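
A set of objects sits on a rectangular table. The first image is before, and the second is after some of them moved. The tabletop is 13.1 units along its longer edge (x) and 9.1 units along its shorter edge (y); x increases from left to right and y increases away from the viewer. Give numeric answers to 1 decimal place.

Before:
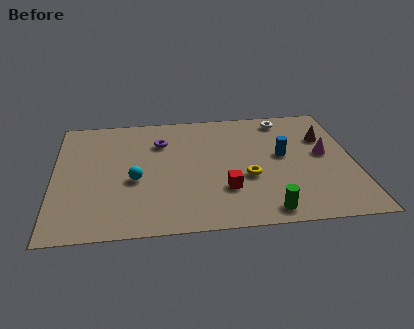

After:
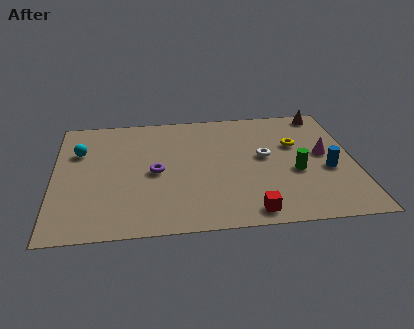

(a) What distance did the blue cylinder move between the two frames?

2.3

The blue cylinder moved from about (10.0, 5.0) to (11.9, 3.7), a distance of √(1.9² + 1.3²) ≈ 2.3.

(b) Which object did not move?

the magenta cone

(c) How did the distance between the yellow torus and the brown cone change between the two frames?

-1.6

The distance was about 4.4 in the first image and 2.8 in the second, so they moved 1.6 units closer together.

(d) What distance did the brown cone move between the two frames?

2.0

From (11.9, 6.2) to (12.0, 8.2), the brown cone covered √(0.1² + 2.0²) ≈ 2.0 units.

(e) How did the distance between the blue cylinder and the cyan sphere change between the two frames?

+4.5

The distance was about 6.6 in the first image and 11.1 in the second, so they moved 4.5 units further apart.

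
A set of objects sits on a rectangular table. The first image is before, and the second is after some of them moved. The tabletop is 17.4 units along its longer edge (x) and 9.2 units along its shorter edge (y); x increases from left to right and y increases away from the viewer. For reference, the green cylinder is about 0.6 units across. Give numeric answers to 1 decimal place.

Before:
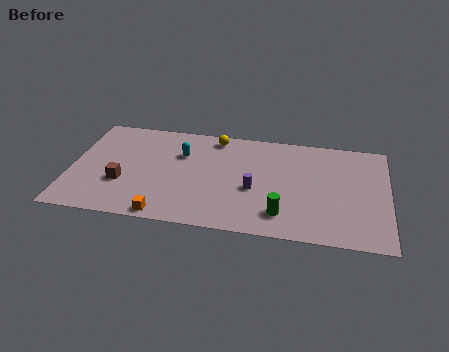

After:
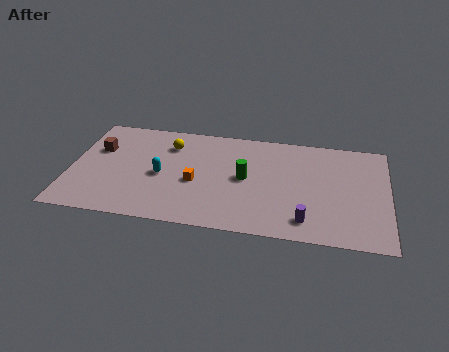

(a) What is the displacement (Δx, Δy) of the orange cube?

(1.5, 3.1)

The orange cube started near (5.4, 0.8) and ended near (6.9, 3.9).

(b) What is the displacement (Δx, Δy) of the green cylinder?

(-2.1, 2.8)

From the two frames, the green cylinder sits at roughly (11.7, 1.9) before and (9.6, 4.7) after.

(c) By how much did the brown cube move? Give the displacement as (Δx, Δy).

(-1.5, 2.8)

The brown cube was at about (2.9, 3.2) and moved to about (1.4, 6.0).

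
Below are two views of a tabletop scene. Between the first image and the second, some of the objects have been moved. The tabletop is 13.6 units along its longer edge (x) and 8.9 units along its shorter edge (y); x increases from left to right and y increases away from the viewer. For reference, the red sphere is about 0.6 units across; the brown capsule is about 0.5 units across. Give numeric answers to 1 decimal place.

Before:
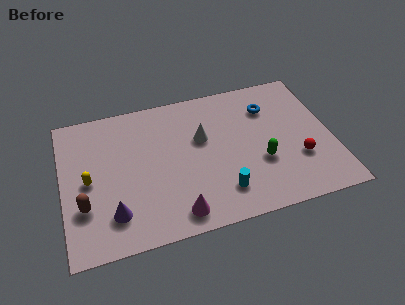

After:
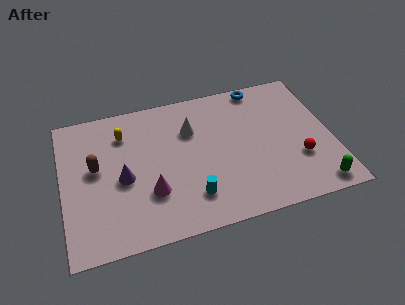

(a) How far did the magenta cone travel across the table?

2.0

From (5.5, 1.2) to (4.3, 2.8), the magenta cone covered √(1.2² + 1.6²) ≈ 2.0 units.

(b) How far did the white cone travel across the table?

0.9

The white cone was near (7.1, 5.5) before and (6.6, 6.2) after, so it travelled √(0.5² + 0.7²) ≈ 0.9 units.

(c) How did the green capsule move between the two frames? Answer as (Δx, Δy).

(2.6, -2.2)

The green capsule started near (9.9, 3.2) and ended near (12.5, 1.0).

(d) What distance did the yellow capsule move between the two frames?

3.1

From (1.3, 4.3) to (3.2, 6.8), the yellow capsule covered √(1.9² + 2.5²) ≈ 3.1 units.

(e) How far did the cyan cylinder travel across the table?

1.5

The cyan cylinder moved from about (7.8, 1.9) to (6.3, 2.0), a distance of √(1.5² + 0.1²) ≈ 1.5.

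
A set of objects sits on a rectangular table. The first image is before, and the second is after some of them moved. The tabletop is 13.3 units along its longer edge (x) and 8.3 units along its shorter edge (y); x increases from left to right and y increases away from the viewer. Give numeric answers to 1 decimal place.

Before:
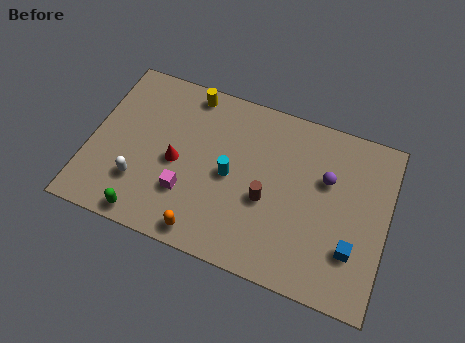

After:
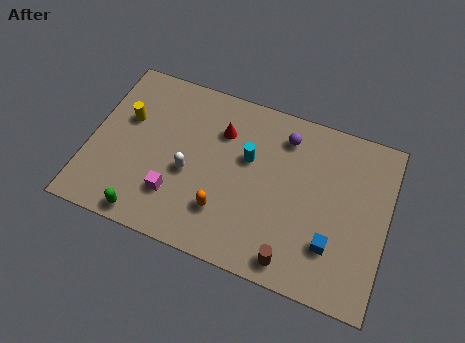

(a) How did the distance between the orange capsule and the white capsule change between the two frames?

-1.3

They were about 3.4 units apart before and 2.1 after — 1.3 units closer together.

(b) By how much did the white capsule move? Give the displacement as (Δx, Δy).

(2.1, 1.2)

The white capsule started near (2.4, 2.3) and ended near (4.5, 3.5).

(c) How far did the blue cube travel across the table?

0.9

From (11.9, 2.4) to (11.0, 2.3), the blue cube covered √(0.9² + 0.1²) ≈ 0.9 units.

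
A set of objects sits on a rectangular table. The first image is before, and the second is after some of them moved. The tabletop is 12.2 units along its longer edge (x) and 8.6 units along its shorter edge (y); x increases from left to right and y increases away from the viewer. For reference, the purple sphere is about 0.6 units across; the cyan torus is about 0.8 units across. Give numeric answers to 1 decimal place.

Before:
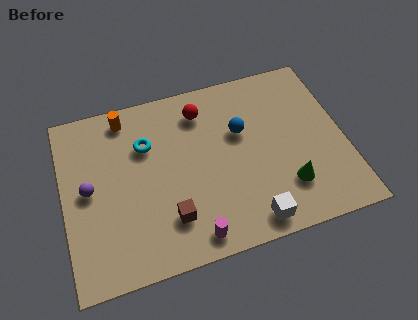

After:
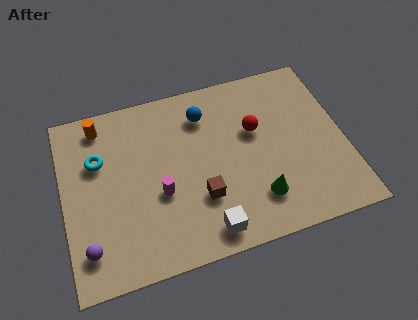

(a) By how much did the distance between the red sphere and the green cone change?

-2.4

Before: roughly 5.7 units apart; after: 3.3. That's 2.4 units closer together.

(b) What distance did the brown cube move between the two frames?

1.5

The brown cube was near (4.4, 2.1) before and (5.8, 2.7) after, so it travelled √(1.4² + 0.6²) ≈ 1.5 units.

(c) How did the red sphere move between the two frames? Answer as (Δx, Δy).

(2.2, -1.6)

The red sphere was at about (6.2, 6.9) and moved to about (8.4, 5.3).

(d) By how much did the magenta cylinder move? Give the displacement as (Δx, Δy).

(-1.2, 2.4)

From the two frames, the magenta cylinder sits at roughly (5.3, 1.0) before and (4.1, 3.4) after.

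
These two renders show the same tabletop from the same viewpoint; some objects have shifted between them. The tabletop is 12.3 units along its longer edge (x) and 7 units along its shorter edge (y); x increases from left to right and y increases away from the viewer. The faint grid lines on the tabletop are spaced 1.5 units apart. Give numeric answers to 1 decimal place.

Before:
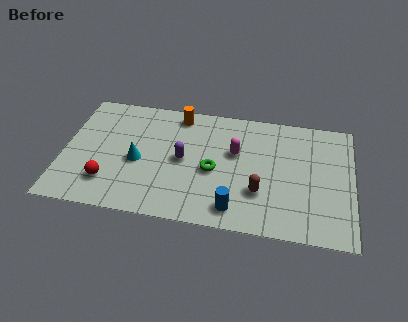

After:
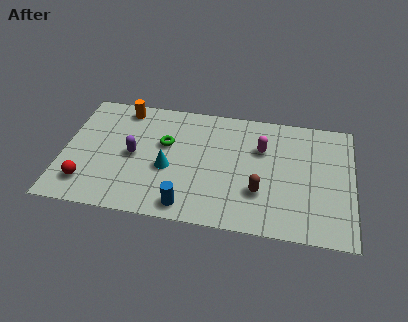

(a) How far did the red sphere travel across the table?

0.9

The red sphere was near (2.0, 1.7) before and (1.1, 1.5) after, so it travelled √(0.9² + 0.2²) ≈ 0.9 units.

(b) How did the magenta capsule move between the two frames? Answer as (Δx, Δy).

(1.1, 0.4)

From the two frames, the magenta capsule sits at roughly (7.3, 4.3) before and (8.4, 4.7) after.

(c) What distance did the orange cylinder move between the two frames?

2.4

The orange cylinder moved from about (4.8, 6.1) to (2.4, 6.1), a distance of √(2.4² + 0.0²) ≈ 2.4.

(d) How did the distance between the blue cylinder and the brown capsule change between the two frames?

+1.8

Before: roughly 1.5 units apart; after: 3.3. That's 1.8 units further apart.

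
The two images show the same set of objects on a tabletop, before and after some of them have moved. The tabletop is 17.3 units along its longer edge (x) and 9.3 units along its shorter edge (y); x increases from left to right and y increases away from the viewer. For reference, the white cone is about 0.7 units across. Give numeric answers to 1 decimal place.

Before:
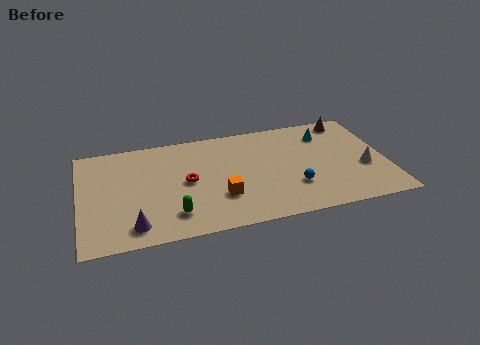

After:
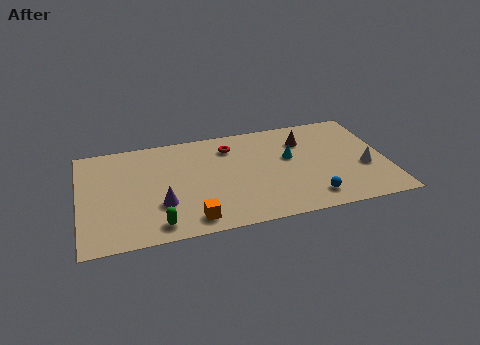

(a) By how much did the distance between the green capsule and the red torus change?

+4.6

The distance was about 2.8 in the first image and 7.4 in the second, so they moved 4.6 units further apart.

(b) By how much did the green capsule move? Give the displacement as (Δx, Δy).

(-0.9, -0.7)

The green capsule was at about (5.1, 2.0) and moved to about (4.2, 1.3).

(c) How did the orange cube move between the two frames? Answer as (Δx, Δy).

(-1.7, -1.6)

The orange cube was at about (7.8, 2.9) and moved to about (6.1, 1.3).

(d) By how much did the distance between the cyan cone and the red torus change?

-4.7

The distance was about 8.5 in the first image and 3.8 in the second, so they moved 4.7 units closer together.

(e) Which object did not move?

the white cone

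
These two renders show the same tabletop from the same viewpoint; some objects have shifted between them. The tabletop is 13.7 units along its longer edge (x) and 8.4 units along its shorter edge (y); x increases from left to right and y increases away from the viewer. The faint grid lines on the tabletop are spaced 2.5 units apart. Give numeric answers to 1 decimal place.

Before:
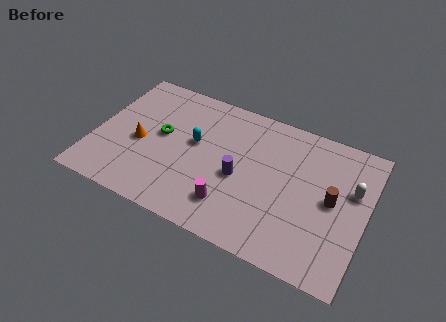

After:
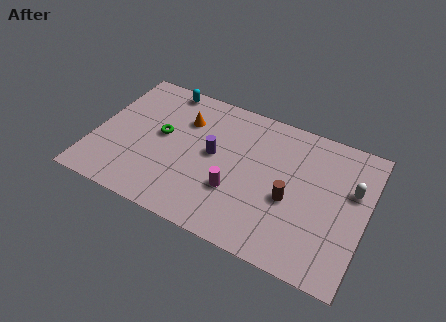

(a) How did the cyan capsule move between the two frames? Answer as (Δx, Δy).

(-2.0, 2.8)

The cyan capsule was at about (5.0, 4.8) and moved to about (3.0, 7.6).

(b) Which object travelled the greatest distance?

the cyan capsule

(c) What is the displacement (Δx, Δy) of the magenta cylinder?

(0.1, 0.9)

The magenta cylinder started near (7.2, 1.9) and ended near (7.3, 2.8).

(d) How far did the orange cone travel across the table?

3.0

The orange cone moved from about (2.3, 3.7) to (4.3, 6.0), a distance of √(2.0² + 2.3²) ≈ 3.0.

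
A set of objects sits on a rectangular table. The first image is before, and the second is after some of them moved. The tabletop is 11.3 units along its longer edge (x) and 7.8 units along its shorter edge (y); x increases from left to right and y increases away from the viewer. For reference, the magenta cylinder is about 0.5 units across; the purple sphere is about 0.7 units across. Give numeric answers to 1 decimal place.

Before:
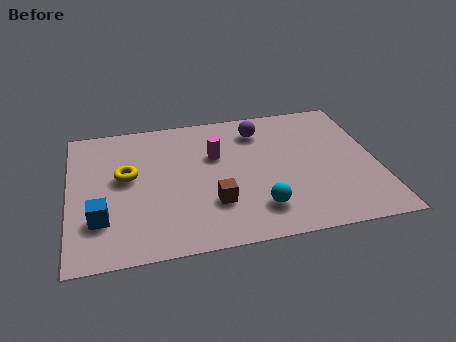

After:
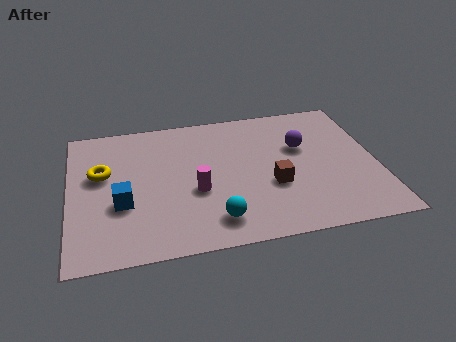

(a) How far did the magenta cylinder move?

2.1

The magenta cylinder moved from about (5.4, 5.0) to (4.6, 3.1), a distance of √(0.8² + 1.9²) ≈ 2.1.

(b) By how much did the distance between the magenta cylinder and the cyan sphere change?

-1.8

They were about 3.6 units apart before and 1.8 after — 1.8 units closer together.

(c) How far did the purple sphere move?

2.0

From (7.1, 6.2) to (8.6, 4.9), the purple sphere covered √(1.5² + 1.3²) ≈ 2.0 units.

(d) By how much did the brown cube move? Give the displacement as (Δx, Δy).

(2.2, 0.6)

From the two frames, the brown cube sits at roughly (5.2, 2.3) before and (7.4, 2.9) after.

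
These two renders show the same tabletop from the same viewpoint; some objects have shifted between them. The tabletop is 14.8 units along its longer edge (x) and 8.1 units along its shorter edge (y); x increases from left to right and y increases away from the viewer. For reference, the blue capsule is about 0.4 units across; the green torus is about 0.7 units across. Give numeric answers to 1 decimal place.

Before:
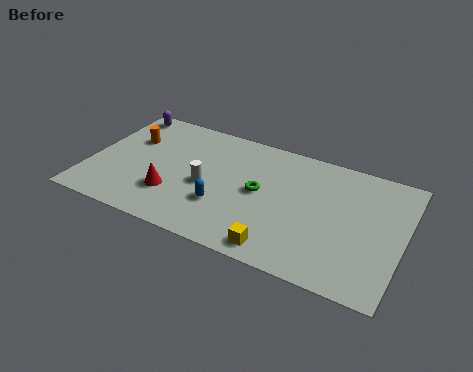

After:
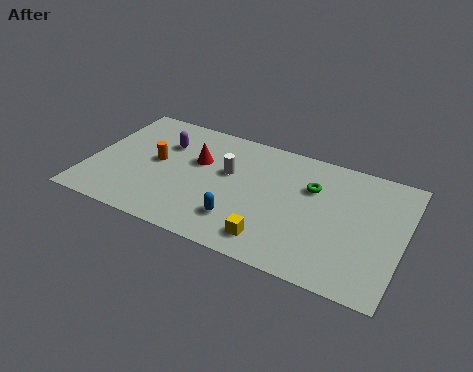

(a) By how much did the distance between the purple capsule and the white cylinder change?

-2.5

They were about 5.8 units apart before and 3.3 after — 2.5 units closer together.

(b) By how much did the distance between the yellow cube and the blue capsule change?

-1.6

Before: roughly 3.3 units apart; after: 1.7. That's 1.6 units closer together.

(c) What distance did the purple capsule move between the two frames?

2.7

From (1.0, 7.2) to (3.3, 5.7), the purple capsule covered √(2.3² + 1.5²) ≈ 2.7 units.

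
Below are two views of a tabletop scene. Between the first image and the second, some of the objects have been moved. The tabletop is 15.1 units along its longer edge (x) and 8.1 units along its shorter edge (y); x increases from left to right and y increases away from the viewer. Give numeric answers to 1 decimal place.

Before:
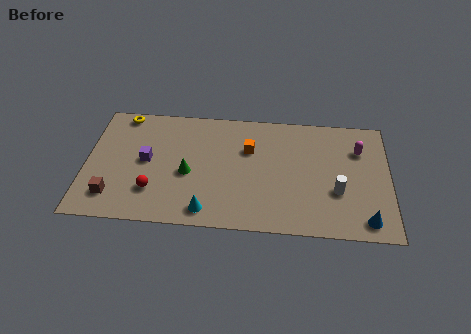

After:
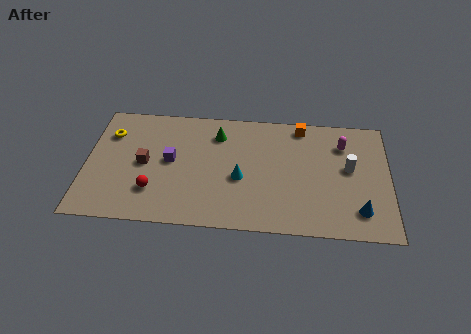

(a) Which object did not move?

the red sphere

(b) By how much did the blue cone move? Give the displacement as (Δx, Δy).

(-0.3, 0.6)

From the two frames, the blue cone sits at roughly (13.9, 1.1) before and (13.6, 1.7) after.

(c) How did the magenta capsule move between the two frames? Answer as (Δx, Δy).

(-0.8, 0.3)

The magenta capsule was at about (13.6, 5.8) and moved to about (12.8, 6.1).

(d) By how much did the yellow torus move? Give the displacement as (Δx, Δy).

(-0.6, -1.4)

The yellow torus was at about (1.7, 7.3) and moved to about (1.1, 5.9).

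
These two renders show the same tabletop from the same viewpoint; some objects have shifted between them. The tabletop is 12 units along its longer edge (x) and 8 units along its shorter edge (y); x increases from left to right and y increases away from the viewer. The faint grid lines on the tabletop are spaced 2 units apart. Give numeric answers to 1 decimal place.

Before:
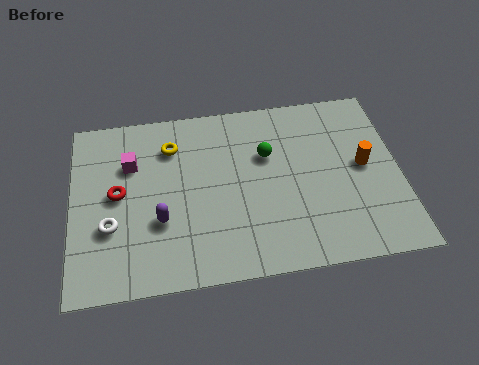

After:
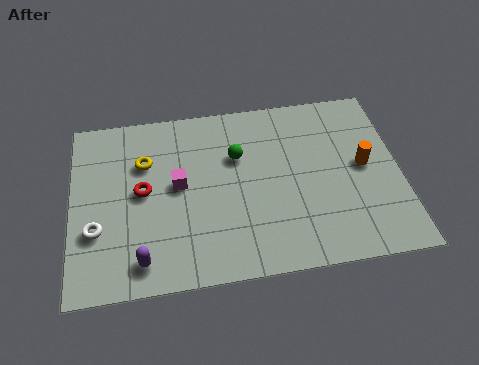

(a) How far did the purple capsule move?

1.7

From (3.2, 2.8) to (2.5, 1.2), the purple capsule covered √(0.7² + 1.6²) ≈ 1.7 units.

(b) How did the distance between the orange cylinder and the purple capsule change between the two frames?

+1.1

Before: roughly 7.6 units apart; after: 8.7. That's 1.1 units further apart.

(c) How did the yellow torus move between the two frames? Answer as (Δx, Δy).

(-1.0, -0.6)

The yellow torus was at about (3.7, 6.1) and moved to about (2.7, 5.5).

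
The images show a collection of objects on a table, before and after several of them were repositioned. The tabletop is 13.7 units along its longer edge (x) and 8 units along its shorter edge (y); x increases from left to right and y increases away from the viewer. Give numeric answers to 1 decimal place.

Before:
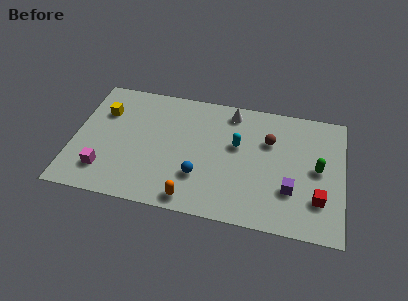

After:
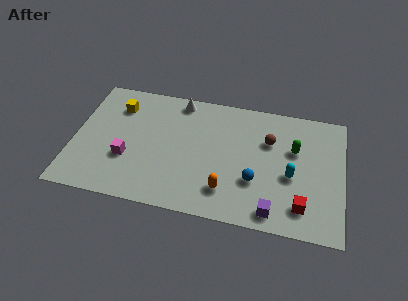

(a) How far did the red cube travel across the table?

1.0

From (12.5, 2.2) to (11.7, 1.6), the red cube covered √(0.8² + 0.6²) ≈ 1.0 units.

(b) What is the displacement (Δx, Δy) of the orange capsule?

(1.7, 0.9)

The orange capsule was at about (6.2, 0.9) and moved to about (7.9, 1.8).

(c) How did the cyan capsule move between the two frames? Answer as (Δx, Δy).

(2.8, -1.4)

The cyan capsule started near (8.3, 4.8) and ended near (11.1, 3.4).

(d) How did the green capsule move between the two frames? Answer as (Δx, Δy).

(-1.2, 1.0)

From the two frames, the green capsule sits at roughly (12.4, 4.1) before and (11.2, 5.1) after.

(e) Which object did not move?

the brown sphere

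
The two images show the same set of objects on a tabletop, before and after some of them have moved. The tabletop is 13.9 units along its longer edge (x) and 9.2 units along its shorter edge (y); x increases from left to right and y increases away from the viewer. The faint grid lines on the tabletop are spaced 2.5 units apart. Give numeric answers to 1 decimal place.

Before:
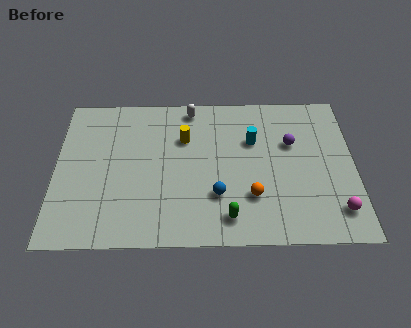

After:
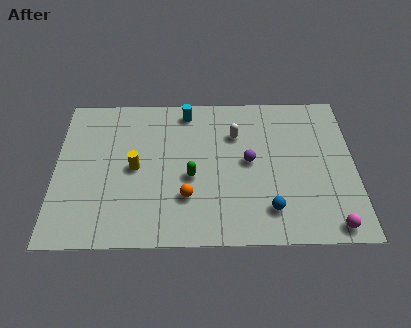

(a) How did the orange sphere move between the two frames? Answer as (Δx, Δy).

(-3.0, 0.0)

From the two frames, the orange sphere sits at roughly (9.1, 2.7) before and (6.1, 2.7) after.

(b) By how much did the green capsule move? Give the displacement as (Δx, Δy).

(-1.7, 2.4)

The green capsule was at about (8.0, 1.5) and moved to about (6.3, 3.9).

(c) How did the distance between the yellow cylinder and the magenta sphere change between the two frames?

+1.4

The distance was about 8.3 in the first image and 9.7 in the second, so they moved 1.4 units further apart.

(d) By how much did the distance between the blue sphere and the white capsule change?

-0.7

Before: roughly 5.5 units apart; after: 4.8. That's 0.7 units closer together.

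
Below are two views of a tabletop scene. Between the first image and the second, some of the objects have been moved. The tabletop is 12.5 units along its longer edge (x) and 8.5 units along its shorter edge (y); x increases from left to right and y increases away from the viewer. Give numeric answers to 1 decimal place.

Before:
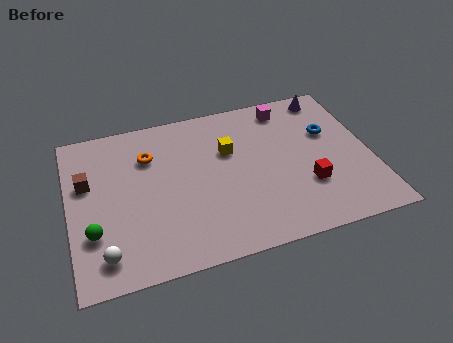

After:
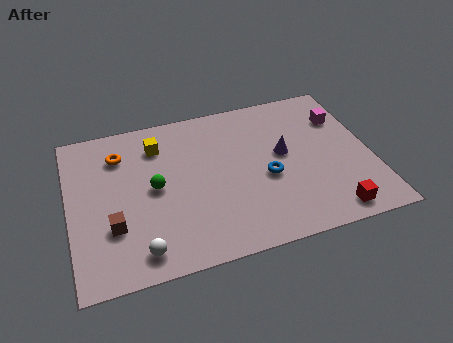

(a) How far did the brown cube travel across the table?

2.8

The brown cube was near (0.8, 5.3) before and (1.7, 2.7) after, so it travelled √(0.9² + 2.6²) ≈ 2.8 units.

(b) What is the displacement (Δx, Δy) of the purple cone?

(-2.2, -2.8)

The purple cone was at about (11.1, 7.5) and moved to about (8.9, 4.7).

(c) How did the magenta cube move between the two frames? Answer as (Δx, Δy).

(2.2, -1.2)

The magenta cube was at about (9.3, 7.3) and moved to about (11.5, 6.1).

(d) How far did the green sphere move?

3.1

From (0.9, 2.6) to (3.5, 4.3), the green sphere covered √(2.6² + 1.7²) ≈ 3.1 units.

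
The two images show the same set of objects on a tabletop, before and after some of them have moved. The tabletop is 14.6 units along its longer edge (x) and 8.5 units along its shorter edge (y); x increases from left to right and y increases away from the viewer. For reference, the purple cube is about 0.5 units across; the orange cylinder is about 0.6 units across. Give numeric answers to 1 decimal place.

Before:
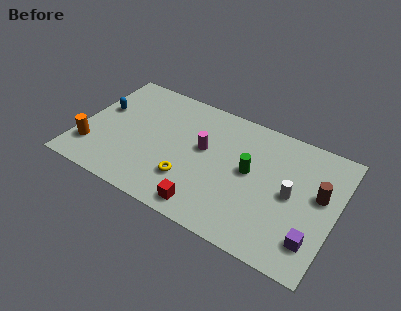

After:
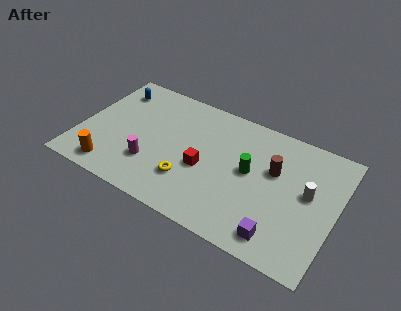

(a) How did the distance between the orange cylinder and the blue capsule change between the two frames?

+2.7

Before: roughly 3.0 units apart; after: 5.7. That's 2.7 units further apart.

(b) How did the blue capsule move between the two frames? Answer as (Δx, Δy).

(0.4, 1.7)

From the two frames, the blue capsule sits at roughly (1.0, 5.1) before and (1.4, 6.8) after.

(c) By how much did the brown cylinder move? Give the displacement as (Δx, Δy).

(-2.6, 0.4)

The brown cylinder was at about (13.6, 4.9) and moved to about (11.0, 5.3).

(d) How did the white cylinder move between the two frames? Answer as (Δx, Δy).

(0.9, 0.5)

The white cylinder was at about (12.1, 4.2) and moved to about (13.0, 4.7).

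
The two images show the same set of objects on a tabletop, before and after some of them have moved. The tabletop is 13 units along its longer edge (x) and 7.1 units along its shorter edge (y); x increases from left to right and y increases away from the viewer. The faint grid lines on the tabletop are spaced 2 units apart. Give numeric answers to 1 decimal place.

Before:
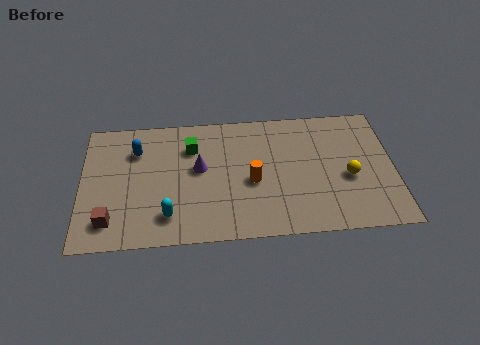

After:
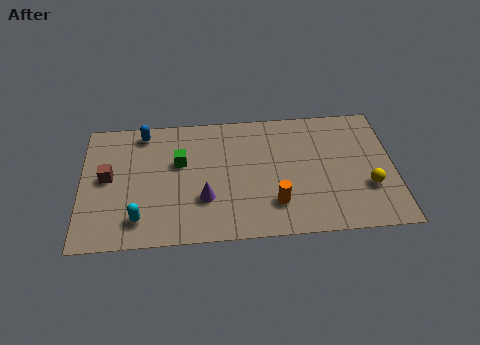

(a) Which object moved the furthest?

the brown cube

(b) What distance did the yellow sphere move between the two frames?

1.0

The yellow sphere moved from about (11.1, 3.0) to (11.9, 2.4), a distance of √(0.8² + 0.6²) ≈ 1.0.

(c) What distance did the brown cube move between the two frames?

2.4

The brown cube was near (1.2, 1.4) before and (1.1, 3.8) after, so it travelled √(0.1² + 2.4²) ≈ 2.4 units.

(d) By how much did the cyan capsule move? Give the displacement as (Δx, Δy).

(-1.2, -0.1)

The cyan capsule was at about (3.6, 1.5) and moved to about (2.4, 1.4).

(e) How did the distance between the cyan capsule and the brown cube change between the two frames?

+0.3

Before: roughly 2.4 units apart; after: 2.7. That's 0.3 units further apart.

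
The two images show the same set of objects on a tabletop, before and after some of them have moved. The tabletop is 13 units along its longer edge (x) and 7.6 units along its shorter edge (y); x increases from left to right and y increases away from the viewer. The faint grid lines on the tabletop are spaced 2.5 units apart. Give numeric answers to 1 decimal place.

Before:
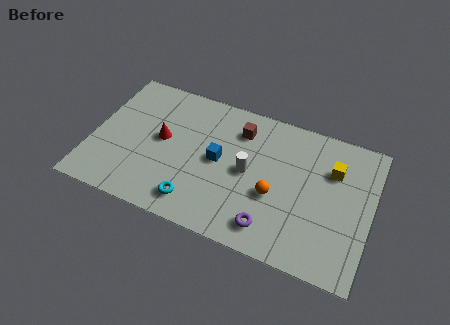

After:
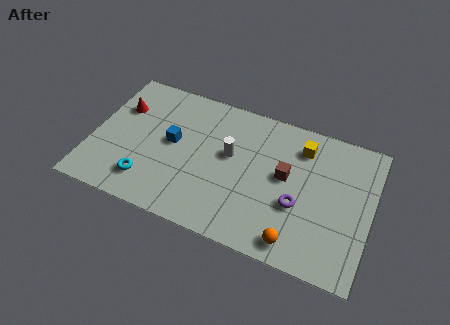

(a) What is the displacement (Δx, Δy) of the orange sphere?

(1.2, -2.0)

The orange sphere started near (8.6, 3.0) and ended near (9.8, 1.0).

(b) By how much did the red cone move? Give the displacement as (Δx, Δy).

(-2.1, 1.1)

The red cone was at about (3.2, 4.1) and moved to about (1.1, 5.2).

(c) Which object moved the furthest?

the brown cube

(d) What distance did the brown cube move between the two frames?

2.9

The brown cube was near (6.7, 5.9) before and (9.0, 4.2) after, so it travelled √(2.3² + 1.7²) ≈ 2.9 units.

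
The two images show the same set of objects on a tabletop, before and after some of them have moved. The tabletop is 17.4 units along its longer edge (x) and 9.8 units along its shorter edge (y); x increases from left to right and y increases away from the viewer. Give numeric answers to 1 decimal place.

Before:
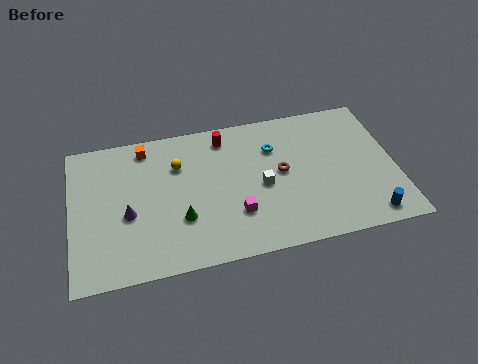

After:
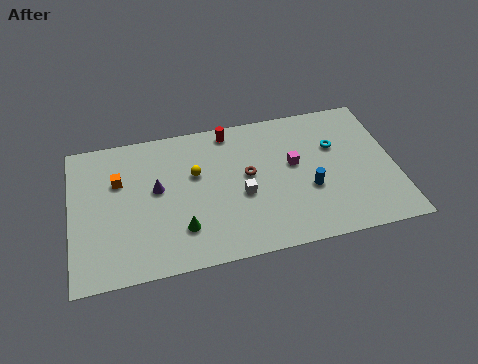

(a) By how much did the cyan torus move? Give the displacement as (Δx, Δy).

(3.3, -0.6)

From the two frames, the cyan torus sits at roughly (11.0, 7.0) before and (14.3, 6.4) after.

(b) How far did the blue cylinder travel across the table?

3.9

From (15.7, 1.2) to (12.7, 3.7), the blue cylinder covered √(3.0² + 2.5²) ≈ 3.9 units.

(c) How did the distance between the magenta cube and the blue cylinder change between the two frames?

-5.2

They were about 7.2 units apart before and 2.0 after — 5.2 units closer together.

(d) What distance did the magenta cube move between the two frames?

4.3

From (8.7, 2.9) to (12.0, 5.6), the magenta cube covered √(3.3² + 2.7²) ≈ 4.3 units.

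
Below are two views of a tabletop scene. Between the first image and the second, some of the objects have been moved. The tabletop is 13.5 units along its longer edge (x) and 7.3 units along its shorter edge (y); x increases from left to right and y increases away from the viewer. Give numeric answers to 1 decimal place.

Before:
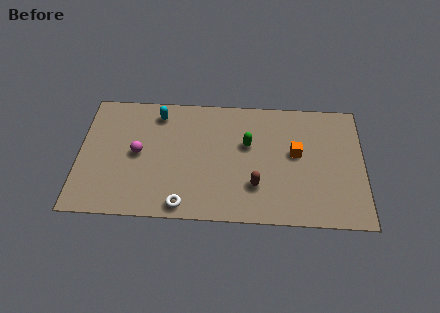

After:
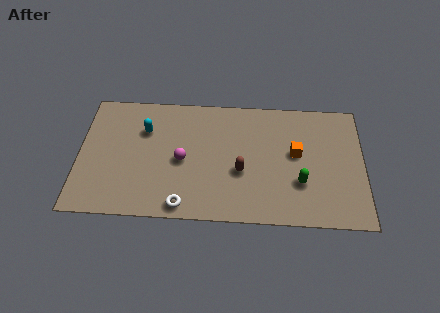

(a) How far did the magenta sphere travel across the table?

2.1

The magenta sphere moved from about (2.8, 3.7) to (4.9, 3.4), a distance of √(2.1² + 0.3²) ≈ 2.1.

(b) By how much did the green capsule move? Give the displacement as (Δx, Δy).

(2.5, -2.1)

From the two frames, the green capsule sits at roughly (8.0, 4.5) before and (10.5, 2.4) after.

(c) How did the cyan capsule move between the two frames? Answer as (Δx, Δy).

(-0.6, -1.0)

From the two frames, the cyan capsule sits at roughly (3.7, 6.1) before and (3.1, 5.1) after.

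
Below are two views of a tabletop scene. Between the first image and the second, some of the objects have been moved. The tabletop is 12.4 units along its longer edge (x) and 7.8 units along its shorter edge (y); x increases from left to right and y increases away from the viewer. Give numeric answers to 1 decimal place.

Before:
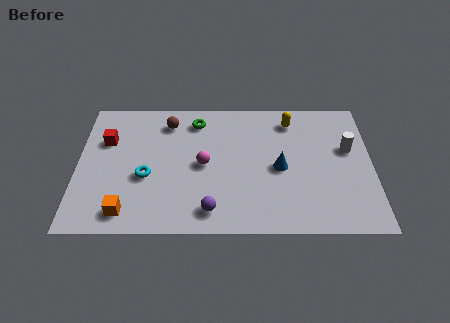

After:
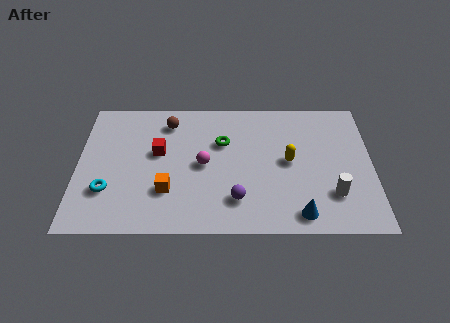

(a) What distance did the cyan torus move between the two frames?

1.8

The cyan torus was near (2.9, 3.1) before and (1.3, 2.3) after, so it travelled √(1.6² + 0.8²) ≈ 1.8 units.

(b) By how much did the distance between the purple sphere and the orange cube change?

-0.6

Before: roughly 3.5 units apart; after: 2.9. That's 0.6 units closer together.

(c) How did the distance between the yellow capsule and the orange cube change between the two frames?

-3.3

The distance was about 8.7 in the first image and 5.4 in the second, so they moved 3.3 units closer together.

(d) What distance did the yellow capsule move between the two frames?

2.4

The yellow capsule moved from about (9.0, 6.4) to (8.9, 4.0), a distance of √(0.1² + 2.4²) ≈ 2.4.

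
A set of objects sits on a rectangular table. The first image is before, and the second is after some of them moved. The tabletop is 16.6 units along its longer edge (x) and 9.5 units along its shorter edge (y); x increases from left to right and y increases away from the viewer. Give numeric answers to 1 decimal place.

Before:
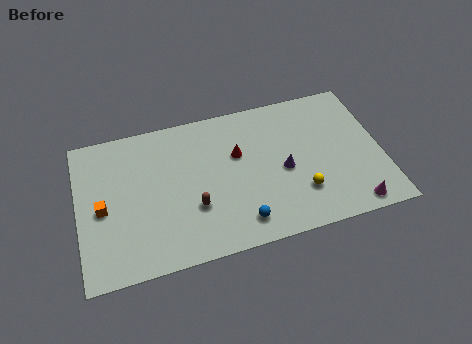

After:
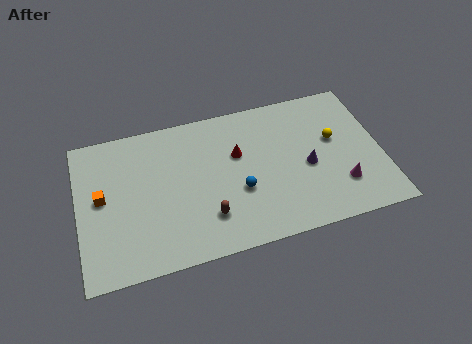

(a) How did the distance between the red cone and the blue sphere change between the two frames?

-2.0

They were about 4.4 units apart before and 2.4 after — 2.0 units closer together.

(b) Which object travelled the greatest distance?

the yellow sphere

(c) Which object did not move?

the red cone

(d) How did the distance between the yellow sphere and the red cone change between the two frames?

+0.6

The distance was about 4.7 in the first image and 5.3 in the second, so they moved 0.6 units further apart.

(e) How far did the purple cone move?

1.3

From (11.2, 4.3) to (12.5, 4.2), the purple cone covered √(1.3² + 0.1²) ≈ 1.3 units.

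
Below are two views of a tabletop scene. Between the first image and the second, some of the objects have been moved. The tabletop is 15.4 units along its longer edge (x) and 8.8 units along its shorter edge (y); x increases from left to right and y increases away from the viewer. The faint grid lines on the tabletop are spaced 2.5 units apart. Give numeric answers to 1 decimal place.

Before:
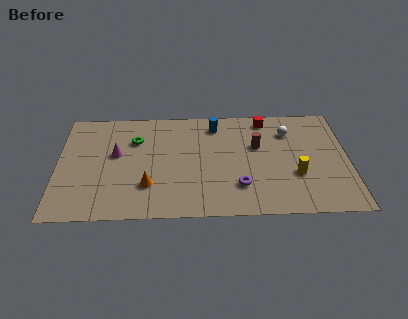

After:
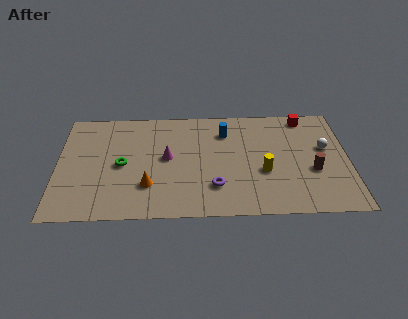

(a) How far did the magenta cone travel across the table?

2.7

From (3.1, 5.1) to (5.8, 4.7), the magenta cone covered √(2.7² + 0.4²) ≈ 2.7 units.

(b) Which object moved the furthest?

the brown cylinder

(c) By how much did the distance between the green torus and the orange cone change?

-1.6

Before: roughly 3.8 units apart; after: 2.2. That's 1.6 units closer together.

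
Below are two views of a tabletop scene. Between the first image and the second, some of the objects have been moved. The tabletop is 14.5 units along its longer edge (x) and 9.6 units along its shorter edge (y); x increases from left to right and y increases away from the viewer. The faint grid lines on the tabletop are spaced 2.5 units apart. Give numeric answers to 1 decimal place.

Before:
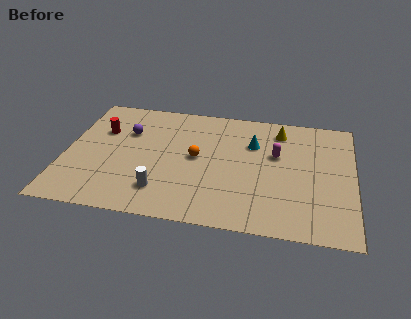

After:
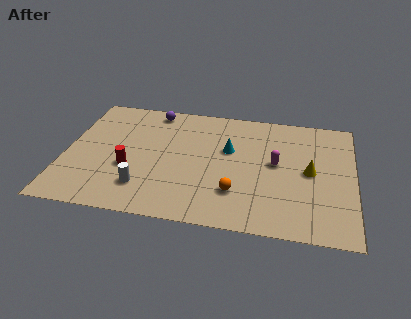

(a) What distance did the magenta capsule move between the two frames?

0.7

From (10.6, 5.9) to (10.6, 5.2), the magenta capsule covered √(0.0² + 0.7²) ≈ 0.7 units.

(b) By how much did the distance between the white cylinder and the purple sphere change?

+1.5

The distance was about 4.8 in the first image and 6.3 in the second, so they moved 1.5 units further apart.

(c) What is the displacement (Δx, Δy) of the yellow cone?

(1.6, -3.1)

The yellow cone started near (10.7, 7.9) and ended near (12.3, 4.8).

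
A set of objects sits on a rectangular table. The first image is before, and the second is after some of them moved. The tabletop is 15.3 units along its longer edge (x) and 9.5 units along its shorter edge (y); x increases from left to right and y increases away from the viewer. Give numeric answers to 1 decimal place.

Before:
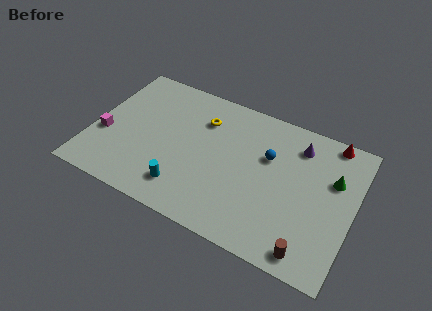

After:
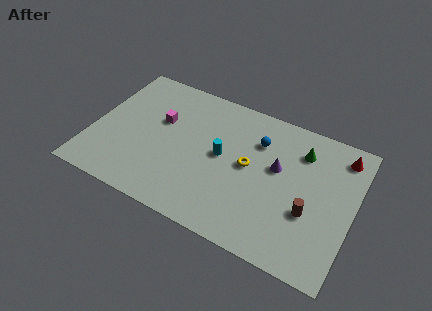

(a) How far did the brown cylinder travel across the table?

2.4

The brown cylinder was near (13.2, 1.1) before and (12.9, 3.5) after, so it travelled √(0.3² + 2.4²) ≈ 2.4 units.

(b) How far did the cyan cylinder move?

3.6

The cyan cylinder was near (5.8, 1.9) before and (7.6, 5.0) after, so it travelled √(1.8² + 3.1²) ≈ 3.6 units.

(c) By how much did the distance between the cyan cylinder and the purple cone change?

-5.0

Before: roughly 8.3 units apart; after: 3.3. That's 5.0 units closer together.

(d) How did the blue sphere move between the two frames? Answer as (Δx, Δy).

(-0.7, 0.8)

From the two frames, the blue sphere sits at roughly (10.2, 6.1) before and (9.5, 6.9) after.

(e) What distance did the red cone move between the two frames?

1.0

From (13.6, 8.7) to (14.3, 8.0), the red cone covered √(0.7² + 0.7²) ≈ 1.0 units.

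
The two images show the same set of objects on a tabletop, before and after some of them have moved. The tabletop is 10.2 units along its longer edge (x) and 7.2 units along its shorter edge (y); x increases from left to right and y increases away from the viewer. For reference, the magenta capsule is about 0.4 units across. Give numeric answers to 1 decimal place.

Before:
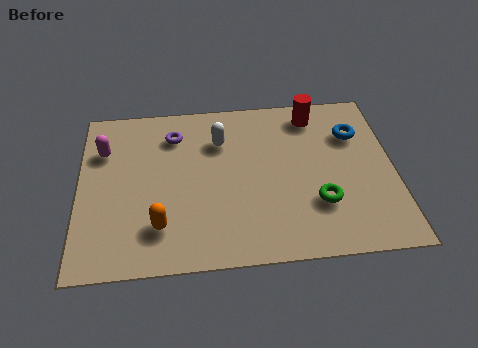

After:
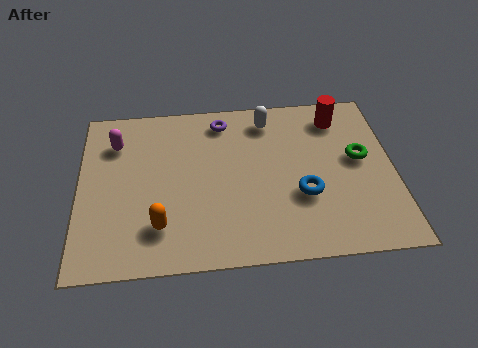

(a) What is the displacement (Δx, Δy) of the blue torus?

(-1.8, -2.5)

From the two frames, the blue torus sits at roughly (9.0, 5.1) before and (7.2, 2.6) after.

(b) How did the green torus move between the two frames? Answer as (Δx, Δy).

(1.4, 1.8)

The green torus started near (7.7, 2.2) and ended near (9.1, 4.0).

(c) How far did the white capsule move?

1.8

From (4.6, 5.2) to (6.2, 6.0), the white capsule covered √(1.6² + 0.8²) ≈ 1.8 units.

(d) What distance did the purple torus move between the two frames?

1.7

From (3.1, 5.6) to (4.7, 6.1), the purple torus covered √(1.6² + 0.5²) ≈ 1.7 units.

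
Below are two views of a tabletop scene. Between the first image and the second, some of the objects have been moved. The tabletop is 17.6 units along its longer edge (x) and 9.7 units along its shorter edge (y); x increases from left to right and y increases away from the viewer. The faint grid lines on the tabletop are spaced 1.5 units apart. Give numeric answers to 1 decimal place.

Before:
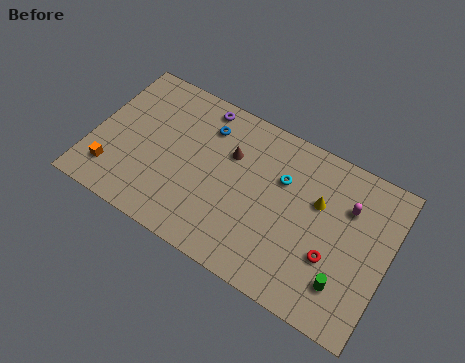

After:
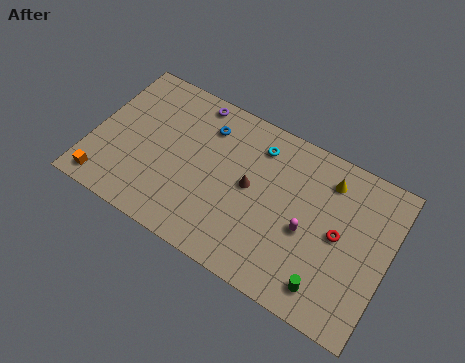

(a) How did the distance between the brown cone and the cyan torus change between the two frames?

-0.4

They were about 3.1 units apart before and 2.7 after — 0.4 units closer together.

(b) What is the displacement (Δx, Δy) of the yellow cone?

(0.4, 1.6)

The yellow cone was at about (13.3, 6.2) and moved to about (13.7, 7.8).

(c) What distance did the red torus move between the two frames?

1.5

From (14.5, 3.4) to (14.7, 4.9), the red torus covered √(0.2² + 1.5²) ≈ 1.5 units.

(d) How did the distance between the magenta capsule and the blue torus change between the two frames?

-1.3

The distance was about 8.6 in the first image and 7.3 in the second, so they moved 1.3 units closer together.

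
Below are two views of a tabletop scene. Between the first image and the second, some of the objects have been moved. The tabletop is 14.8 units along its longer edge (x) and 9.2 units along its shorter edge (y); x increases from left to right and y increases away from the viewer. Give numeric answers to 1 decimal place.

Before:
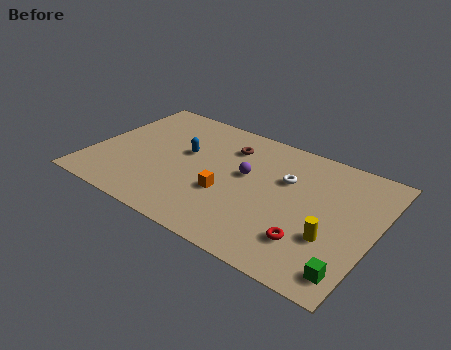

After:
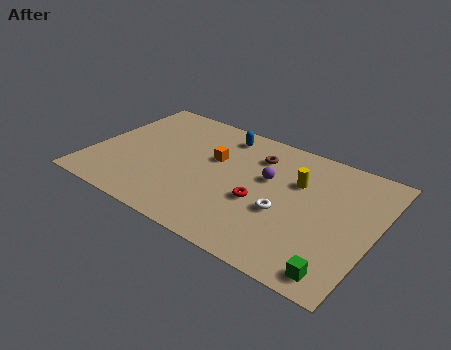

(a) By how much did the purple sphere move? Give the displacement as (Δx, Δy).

(1.1, 0.3)

The purple sphere was at about (8.0, 5.3) and moved to about (9.1, 5.6).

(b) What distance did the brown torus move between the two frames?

1.5

From (6.8, 7.0) to (8.3, 7.0), the brown torus covered √(1.5² + 0.0²) ≈ 1.5 units.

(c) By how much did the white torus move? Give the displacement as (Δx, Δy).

(0.3, -2.4)

The white torus was at about (10.0, 6.0) and moved to about (10.3, 3.6).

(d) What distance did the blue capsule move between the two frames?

2.9

From (4.7, 5.4) to (6.3, 7.8), the blue capsule covered √(1.6² + 2.4²) ≈ 2.9 units.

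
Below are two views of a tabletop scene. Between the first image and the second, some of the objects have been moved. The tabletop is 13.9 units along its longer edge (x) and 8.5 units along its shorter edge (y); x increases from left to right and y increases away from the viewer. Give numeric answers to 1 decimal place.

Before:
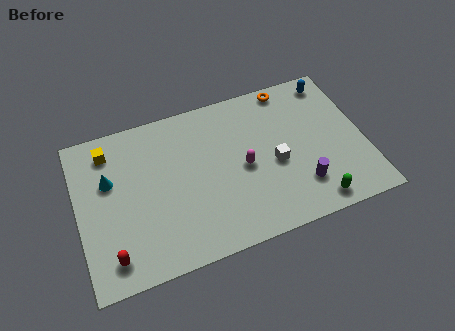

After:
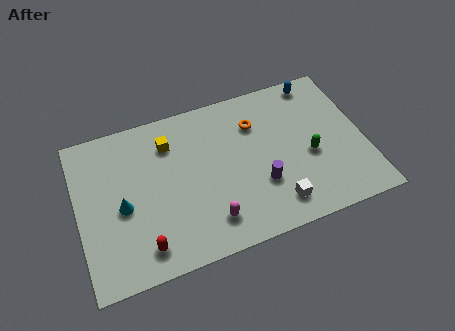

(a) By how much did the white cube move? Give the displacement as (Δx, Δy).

(-0.2, -2.2)

The white cube was at about (9.5, 3.7) and moved to about (9.3, 1.5).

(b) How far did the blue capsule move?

0.7

The blue capsule moved from about (12.7, 7.4) to (12.0, 7.6), a distance of √(0.7² + 0.2²) ≈ 0.7.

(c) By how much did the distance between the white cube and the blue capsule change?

+1.8

They were about 4.9 units apart before and 6.7 after — 1.8 units further apart.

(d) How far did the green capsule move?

2.6

From (11.1, 1.0) to (11.2, 3.6), the green capsule covered √(0.1² + 2.6²) ≈ 2.6 units.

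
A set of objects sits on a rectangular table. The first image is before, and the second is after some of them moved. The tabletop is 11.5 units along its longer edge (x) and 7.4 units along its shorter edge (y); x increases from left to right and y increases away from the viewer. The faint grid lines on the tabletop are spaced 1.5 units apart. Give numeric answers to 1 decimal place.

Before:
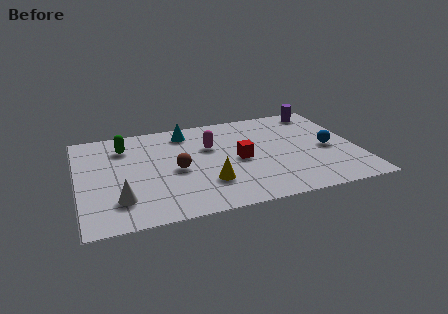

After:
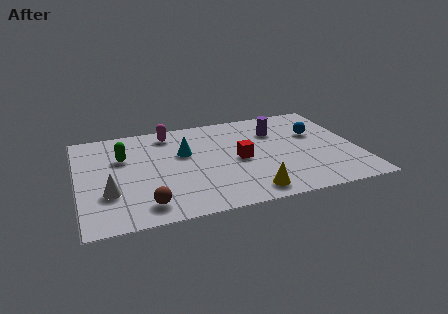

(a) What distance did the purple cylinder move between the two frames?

2.3

The purple cylinder moved from about (10.3, 6.5) to (8.3, 5.3), a distance of √(2.0² + 1.2²) ≈ 2.3.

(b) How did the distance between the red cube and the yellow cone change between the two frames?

+0.5

They were about 2.0 units apart before and 2.5 after — 0.5 units further apart.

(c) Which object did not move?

the red cube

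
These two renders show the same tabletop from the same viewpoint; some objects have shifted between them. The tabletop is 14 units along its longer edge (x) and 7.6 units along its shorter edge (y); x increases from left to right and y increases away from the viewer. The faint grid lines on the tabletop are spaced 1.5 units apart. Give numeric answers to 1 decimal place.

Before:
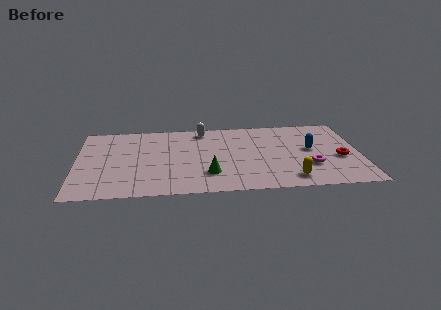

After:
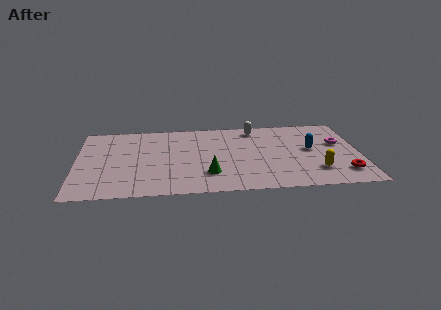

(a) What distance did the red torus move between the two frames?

1.5

From (13.0, 3.1) to (13.1, 1.6), the red torus covered √(0.1² + 1.5²) ≈ 1.5 units.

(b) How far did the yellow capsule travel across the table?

1.5

From (10.5, 1.2) to (11.8, 1.9), the yellow capsule covered √(1.3² + 0.7²) ≈ 1.5 units.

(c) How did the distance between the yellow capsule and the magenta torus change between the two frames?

+1.4

They were about 1.6 units apart before and 3.0 after — 1.4 units further apart.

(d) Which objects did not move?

the green cone and the blue capsule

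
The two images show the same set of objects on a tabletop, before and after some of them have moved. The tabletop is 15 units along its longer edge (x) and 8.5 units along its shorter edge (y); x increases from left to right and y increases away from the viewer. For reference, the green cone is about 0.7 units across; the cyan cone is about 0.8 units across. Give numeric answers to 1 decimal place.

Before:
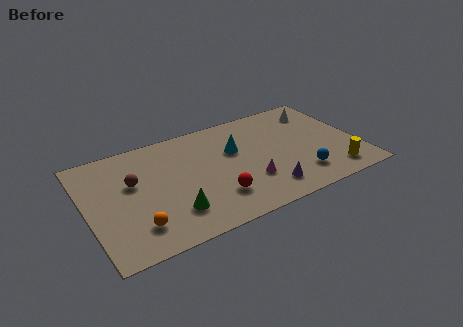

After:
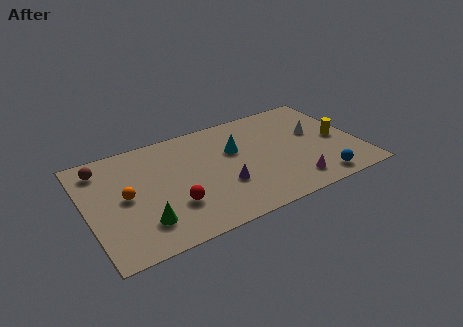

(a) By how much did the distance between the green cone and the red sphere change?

-0.6

They were about 2.4 units apart before and 1.8 after — 0.6 units closer together.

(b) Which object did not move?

the cyan cone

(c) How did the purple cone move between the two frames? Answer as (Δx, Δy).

(-2.2, 1.3)

The purple cone started near (9.5, 1.6) and ended near (7.3, 2.9).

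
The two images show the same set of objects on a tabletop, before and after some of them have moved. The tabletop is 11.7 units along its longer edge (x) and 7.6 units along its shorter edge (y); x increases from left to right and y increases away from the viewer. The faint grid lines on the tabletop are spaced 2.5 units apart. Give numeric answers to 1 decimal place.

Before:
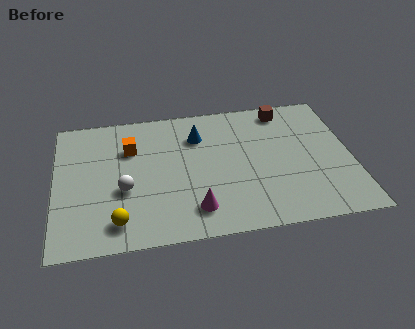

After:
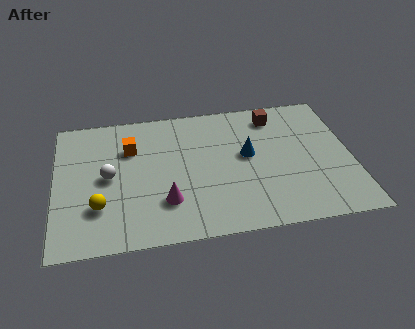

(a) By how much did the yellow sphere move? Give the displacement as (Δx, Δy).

(-0.7, 0.9)

The yellow sphere started near (2.4, 1.3) and ended near (1.7, 2.2).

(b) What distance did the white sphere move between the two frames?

1.0

From (2.7, 3.0) to (2.1, 3.8), the white sphere covered √(0.6² + 0.8²) ≈ 1.0 units.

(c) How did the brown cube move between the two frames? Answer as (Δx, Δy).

(-0.4, -0.3)

From the two frames, the brown cube sits at roughly (9.2, 6.6) before and (8.8, 6.3) after.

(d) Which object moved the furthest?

the blue cone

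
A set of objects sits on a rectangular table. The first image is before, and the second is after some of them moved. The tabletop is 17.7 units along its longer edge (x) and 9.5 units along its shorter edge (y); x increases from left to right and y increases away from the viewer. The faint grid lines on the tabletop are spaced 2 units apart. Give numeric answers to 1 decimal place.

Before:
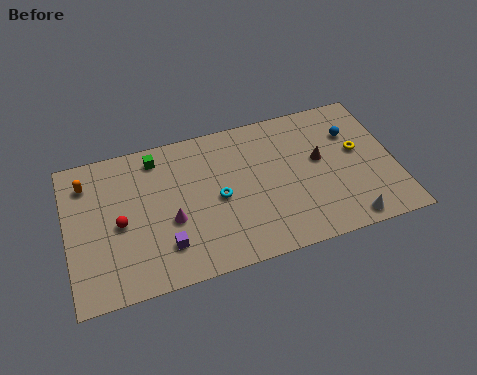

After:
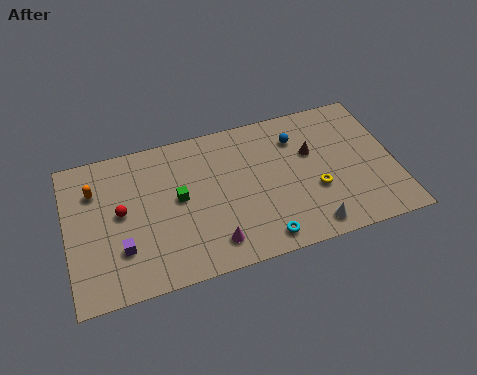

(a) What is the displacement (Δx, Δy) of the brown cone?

(-0.4, 0.6)

From the two frames, the brown cone sits at roughly (13.7, 5.4) before and (13.3, 6.0) after.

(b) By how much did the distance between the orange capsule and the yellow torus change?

-2.6

They were about 14.8 units apart before and 12.2 after — 2.6 units closer together.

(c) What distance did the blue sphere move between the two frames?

3.0

From (15.6, 6.7) to (12.6, 7.2), the blue sphere covered √(3.0² + 0.5²) ≈ 3.0 units.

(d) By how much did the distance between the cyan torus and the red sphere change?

+3.0

Before: roughly 5.3 units apart; after: 8.3. That's 3.0 units further apart.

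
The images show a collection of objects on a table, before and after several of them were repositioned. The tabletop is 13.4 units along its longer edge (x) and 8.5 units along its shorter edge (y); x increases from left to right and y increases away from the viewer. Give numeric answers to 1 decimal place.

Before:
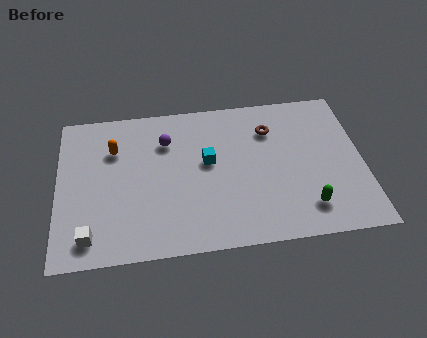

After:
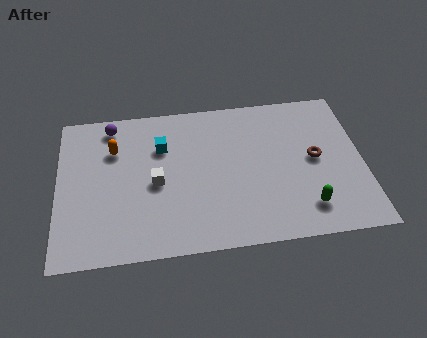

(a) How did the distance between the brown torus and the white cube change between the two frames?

-2.4

Before: roughly 9.4 units apart; after: 7.0. That's 2.4 units closer together.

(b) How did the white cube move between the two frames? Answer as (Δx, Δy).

(2.9, 2.6)

From the two frames, the white cube sits at roughly (1.4, 1.3) before and (4.3, 3.9) after.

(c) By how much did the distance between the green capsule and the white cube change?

-2.5

Before: roughly 9.4 units apart; after: 6.9. That's 2.5 units closer together.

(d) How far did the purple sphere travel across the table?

2.7

From (4.8, 6.2) to (2.4, 7.4), the purple sphere covered √(2.4² + 1.2²) ≈ 2.7 units.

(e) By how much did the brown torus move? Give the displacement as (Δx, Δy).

(1.9, -1.9)

From the two frames, the brown torus sits at roughly (9.4, 6.3) before and (11.3, 4.4) after.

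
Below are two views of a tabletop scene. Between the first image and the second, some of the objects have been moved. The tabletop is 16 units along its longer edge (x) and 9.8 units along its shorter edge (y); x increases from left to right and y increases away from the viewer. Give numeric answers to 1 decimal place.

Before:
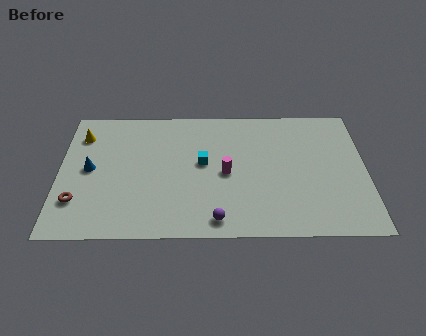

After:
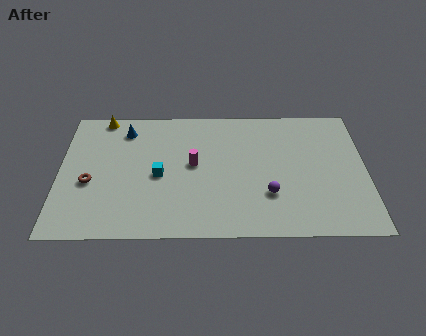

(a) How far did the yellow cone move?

1.8

The yellow cone was near (1.1, 7.6) before and (2.2, 9.0) after, so it travelled √(1.1² + 1.4²) ≈ 1.8 units.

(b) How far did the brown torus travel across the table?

1.5

The brown torus moved from about (1.0, 2.6) to (1.6, 4.0), a distance of √(0.6² + 1.4²) ≈ 1.5.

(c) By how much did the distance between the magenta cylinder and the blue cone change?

-2.6

They were about 7.1 units apart before and 4.5 after — 2.6 units closer together.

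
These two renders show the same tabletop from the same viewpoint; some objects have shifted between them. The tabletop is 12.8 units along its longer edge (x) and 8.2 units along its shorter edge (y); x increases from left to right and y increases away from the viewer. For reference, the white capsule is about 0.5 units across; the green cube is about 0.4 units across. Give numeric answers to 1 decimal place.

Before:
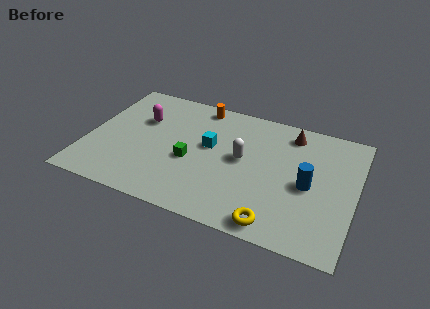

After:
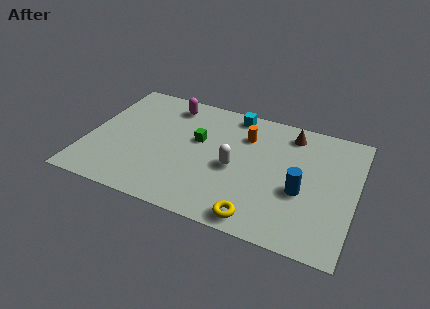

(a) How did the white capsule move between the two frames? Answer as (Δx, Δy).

(-0.3, -0.7)

The white capsule started near (7.4, 4.4) and ended near (7.1, 3.7).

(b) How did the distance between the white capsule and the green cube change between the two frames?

-0.4

Before: roughly 2.6 units apart; after: 2.2. That's 0.4 units closer together.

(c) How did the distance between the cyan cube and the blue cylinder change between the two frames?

+0.5

The distance was about 4.9 in the first image and 5.4 in the second, so they moved 0.5 units further apart.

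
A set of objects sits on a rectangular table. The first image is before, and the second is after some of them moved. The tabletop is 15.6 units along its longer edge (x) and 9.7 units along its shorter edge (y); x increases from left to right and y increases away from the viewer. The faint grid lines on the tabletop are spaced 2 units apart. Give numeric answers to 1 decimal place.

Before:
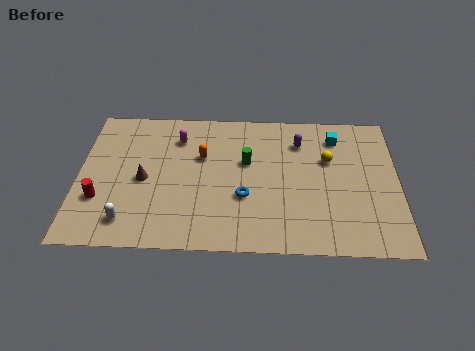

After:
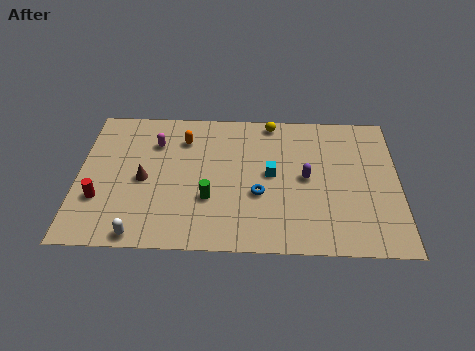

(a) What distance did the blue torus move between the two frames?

0.7

From (8.1, 3.5) to (8.8, 3.7), the blue torus covered √(0.7² + 0.2²) ≈ 0.7 units.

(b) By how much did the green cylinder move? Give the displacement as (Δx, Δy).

(-1.8, -2.6)

The green cylinder started near (8.2, 5.9) and ended near (6.4, 3.3).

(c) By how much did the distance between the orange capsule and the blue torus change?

+1.8

Before: roughly 3.4 units apart; after: 5.2. That's 1.8 units further apart.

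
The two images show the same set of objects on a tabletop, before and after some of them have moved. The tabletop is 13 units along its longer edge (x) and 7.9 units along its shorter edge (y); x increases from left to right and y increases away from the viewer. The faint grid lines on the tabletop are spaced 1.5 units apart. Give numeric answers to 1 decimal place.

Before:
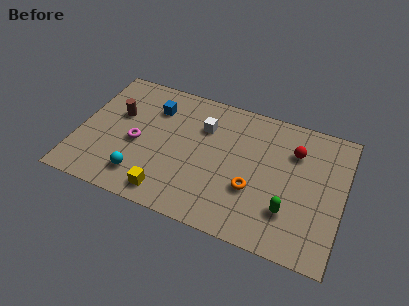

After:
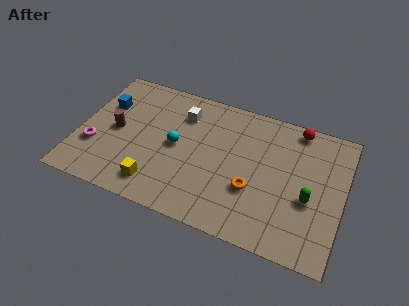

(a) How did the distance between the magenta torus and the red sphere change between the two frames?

+2.7

Before: roughly 7.9 units apart; after: 10.6. That's 2.7 units further apart.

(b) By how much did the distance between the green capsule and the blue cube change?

+2.6

They were about 7.9 units apart before and 10.5 after — 2.6 units further apart.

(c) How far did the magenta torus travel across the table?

2.2

The magenta torus moved from about (2.9, 3.5) to (0.9, 2.6), a distance of √(2.0² + 0.9²) ≈ 2.2.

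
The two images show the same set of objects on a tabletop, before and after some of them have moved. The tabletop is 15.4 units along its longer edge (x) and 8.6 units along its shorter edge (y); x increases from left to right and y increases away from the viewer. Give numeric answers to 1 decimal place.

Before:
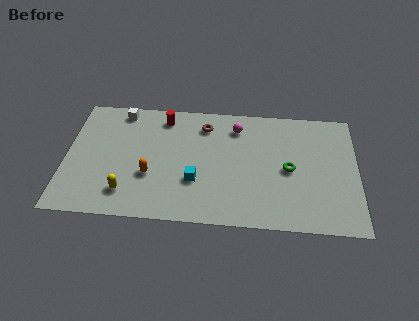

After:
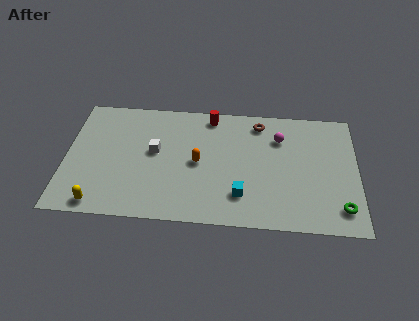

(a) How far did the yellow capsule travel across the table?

1.7

The yellow capsule moved from about (3.3, 1.8) to (1.9, 0.9), a distance of √(1.4² + 0.9²) ≈ 1.7.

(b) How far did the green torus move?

3.7

The green torus was near (11.8, 4.1) before and (14.5, 1.6) after, so it travelled √(2.7² + 2.5²) ≈ 3.7 units.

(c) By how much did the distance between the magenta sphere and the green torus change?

+1.7

They were about 4.0 units apart before and 5.7 after — 1.7 units further apart.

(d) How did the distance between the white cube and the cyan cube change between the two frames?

-0.9

They were about 6.2 units apart before and 5.3 after — 0.9 units closer together.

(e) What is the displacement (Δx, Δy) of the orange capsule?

(2.5, 1.1)

From the two frames, the orange capsule sits at roughly (4.5, 3.1) before and (7.0, 4.2) after.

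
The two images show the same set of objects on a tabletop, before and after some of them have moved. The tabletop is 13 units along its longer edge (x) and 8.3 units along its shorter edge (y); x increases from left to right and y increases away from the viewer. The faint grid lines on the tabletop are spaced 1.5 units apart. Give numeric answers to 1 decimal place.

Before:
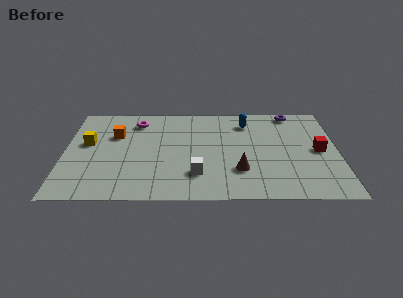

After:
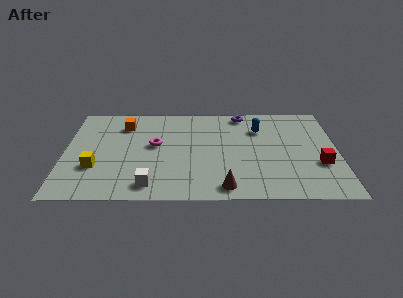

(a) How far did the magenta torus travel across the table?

2.3

The magenta torus was near (3.4, 6.7) before and (4.3, 4.6) after, so it travelled √(0.9² + 2.1²) ≈ 2.3 units.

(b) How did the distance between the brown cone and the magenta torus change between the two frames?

-1.6

They were about 6.5 units apart before and 4.9 after — 1.6 units closer together.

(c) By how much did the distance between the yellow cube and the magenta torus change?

+0.4

The distance was about 3.0 in the first image and 3.4 in the second, so they moved 0.4 units further apart.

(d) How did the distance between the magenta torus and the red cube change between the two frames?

-1.1

They were about 9.1 units apart before and 8.0 after — 1.1 units closer together.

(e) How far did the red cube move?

1.2

The red cube moved from about (12.1, 4.1) to (12.1, 2.9), a distance of √(0.0² + 1.2²) ≈ 1.2.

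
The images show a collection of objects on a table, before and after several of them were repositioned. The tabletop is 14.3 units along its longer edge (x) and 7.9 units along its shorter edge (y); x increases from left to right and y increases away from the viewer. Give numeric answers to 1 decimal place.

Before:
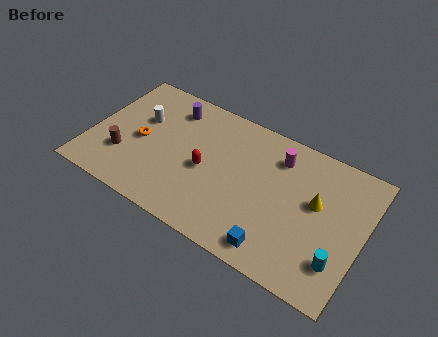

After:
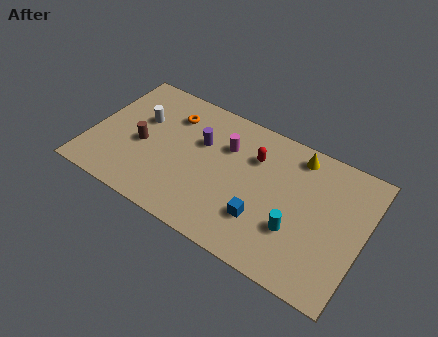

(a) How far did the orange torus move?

2.6

The orange torus was near (2.6, 3.7) before and (3.9, 6.0) after, so it travelled √(1.3² + 2.3²) ≈ 2.6 units.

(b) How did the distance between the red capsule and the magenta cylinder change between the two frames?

-2.9

The distance was about 4.4 in the first image and 1.5 in the second, so they moved 2.9 units closer together.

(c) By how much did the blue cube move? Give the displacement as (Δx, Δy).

(-0.9, 1.2)

From the two frames, the blue cube sits at roughly (10.2, 1.1) before and (9.3, 2.3) after.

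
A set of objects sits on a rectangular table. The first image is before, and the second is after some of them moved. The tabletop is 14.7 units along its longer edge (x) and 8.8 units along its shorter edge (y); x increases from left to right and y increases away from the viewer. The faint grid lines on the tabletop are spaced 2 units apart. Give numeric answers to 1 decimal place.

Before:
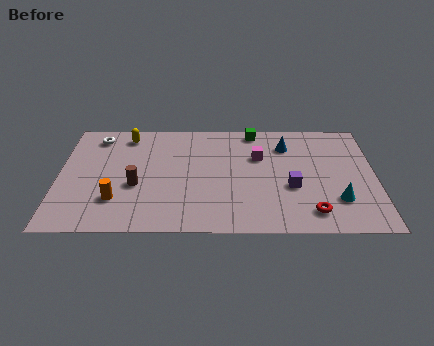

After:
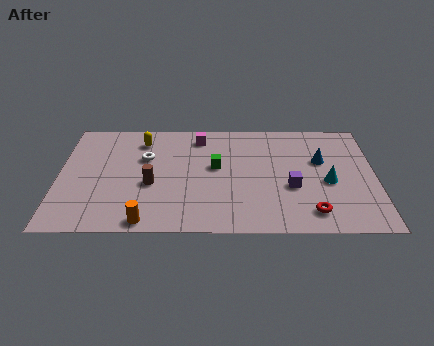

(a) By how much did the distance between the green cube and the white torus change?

-4.0

They were about 7.4 units apart before and 3.4 after — 4.0 units closer together.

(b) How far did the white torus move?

2.9

From (1.7, 7.4) to (4.0, 5.7), the white torus covered √(2.3² + 1.7²) ≈ 2.9 units.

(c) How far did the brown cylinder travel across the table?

0.7

The brown cylinder was near (3.6, 3.5) before and (4.3, 3.6) after, so it travelled √(0.7² + 0.1²) ≈ 0.7 units.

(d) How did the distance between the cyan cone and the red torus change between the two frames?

+0.9

They were about 1.5 units apart before and 2.4 after — 0.9 units further apart.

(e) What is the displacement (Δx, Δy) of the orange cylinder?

(1.4, -1.6)

The orange cylinder started near (2.7, 2.4) and ended near (4.1, 0.8).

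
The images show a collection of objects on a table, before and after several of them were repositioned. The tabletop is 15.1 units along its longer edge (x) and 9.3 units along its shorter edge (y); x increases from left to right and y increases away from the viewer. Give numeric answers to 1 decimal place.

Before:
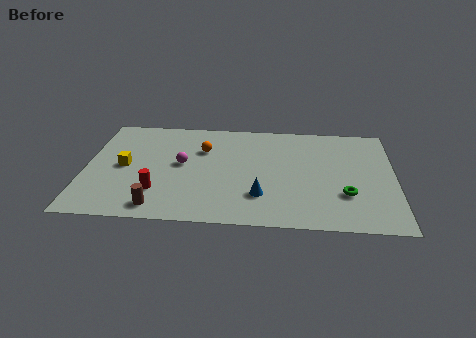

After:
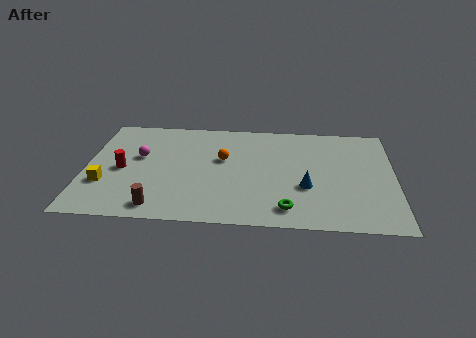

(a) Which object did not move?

the brown cylinder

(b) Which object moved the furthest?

the green torus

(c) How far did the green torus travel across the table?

3.1

The green torus was near (12.7, 2.9) before and (9.9, 1.5) after, so it travelled √(2.8² + 1.4²) ≈ 3.1 units.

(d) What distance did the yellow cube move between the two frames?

1.8

The yellow cube was near (1.9, 4.6) before and (1.0, 3.0) after, so it travelled √(0.9² + 1.6²) ≈ 1.8 units.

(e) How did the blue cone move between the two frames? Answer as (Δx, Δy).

(2.2, 0.9)

The blue cone was at about (8.6, 2.5) and moved to about (10.8, 3.4).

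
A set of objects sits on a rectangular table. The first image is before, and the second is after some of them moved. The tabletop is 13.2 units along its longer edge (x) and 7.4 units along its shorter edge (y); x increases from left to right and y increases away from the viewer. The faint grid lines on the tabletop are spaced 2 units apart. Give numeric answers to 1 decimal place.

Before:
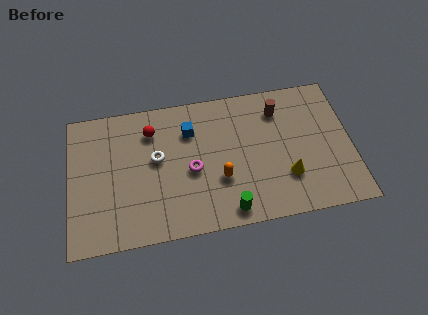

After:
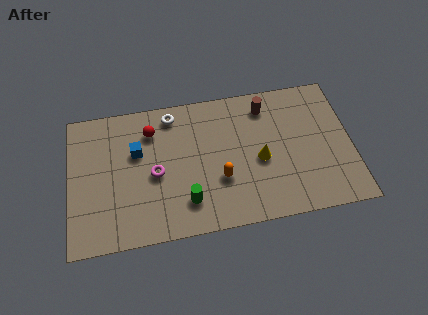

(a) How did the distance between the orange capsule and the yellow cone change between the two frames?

-1.1

Before: roughly 3.1 units apart; after: 2.0. That's 1.1 units closer together.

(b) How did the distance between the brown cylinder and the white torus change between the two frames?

-1.6

Before: roughly 6.0 units apart; after: 4.4. That's 1.6 units closer together.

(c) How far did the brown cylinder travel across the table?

0.7

From (9.9, 5.8) to (9.3, 6.1), the brown cylinder covered √(0.6² + 0.3²) ≈ 0.7 units.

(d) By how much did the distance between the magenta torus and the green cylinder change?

-0.7

The distance was about 2.9 in the first image and 2.2 in the second, so they moved 0.7 units closer together.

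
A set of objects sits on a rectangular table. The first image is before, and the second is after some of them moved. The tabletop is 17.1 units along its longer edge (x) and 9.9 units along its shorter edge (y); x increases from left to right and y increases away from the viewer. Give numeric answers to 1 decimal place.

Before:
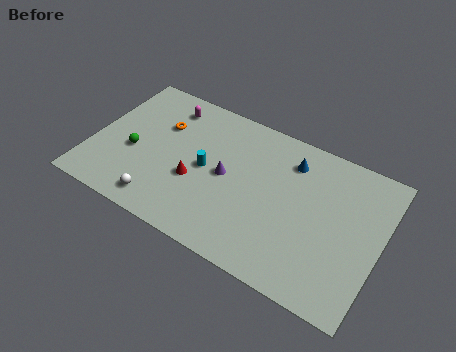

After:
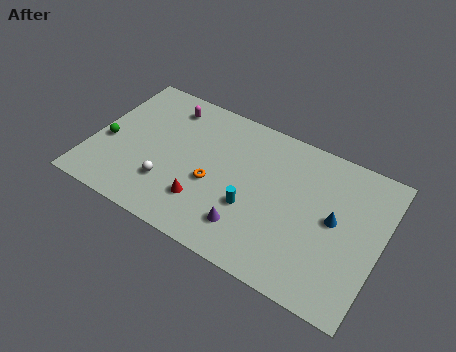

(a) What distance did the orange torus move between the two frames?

4.4

The orange torus was near (3.8, 6.7) before and (7.3, 4.1) after, so it travelled √(3.5² + 2.6²) ≈ 4.4 units.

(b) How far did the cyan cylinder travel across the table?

3.2

The cyan cylinder was near (6.8, 4.9) before and (9.7, 3.6) after, so it travelled √(2.9² + 1.3²) ≈ 3.2 units.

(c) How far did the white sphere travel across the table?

1.4

From (4.6, 1.4) to (4.8, 2.8), the white sphere covered √(0.2² + 1.4²) ≈ 1.4 units.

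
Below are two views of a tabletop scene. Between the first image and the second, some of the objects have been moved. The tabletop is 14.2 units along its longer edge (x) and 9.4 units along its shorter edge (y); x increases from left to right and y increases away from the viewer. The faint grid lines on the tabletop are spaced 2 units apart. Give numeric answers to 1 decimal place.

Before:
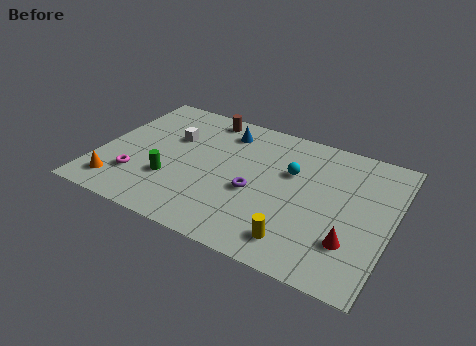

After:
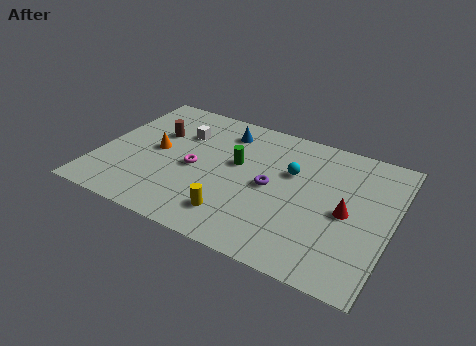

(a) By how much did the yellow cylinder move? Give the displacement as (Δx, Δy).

(-3.1, 0.3)

The yellow cylinder was at about (10.1, 1.6) and moved to about (7.0, 1.9).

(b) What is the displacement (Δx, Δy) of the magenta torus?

(2.6, 1.8)

From the two frames, the magenta torus sits at roughly (2.1, 2.5) before and (4.7, 4.3) after.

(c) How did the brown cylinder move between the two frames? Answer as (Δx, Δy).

(-2.1, -2.2)

The brown cylinder started near (4.6, 8.3) and ended near (2.5, 6.1).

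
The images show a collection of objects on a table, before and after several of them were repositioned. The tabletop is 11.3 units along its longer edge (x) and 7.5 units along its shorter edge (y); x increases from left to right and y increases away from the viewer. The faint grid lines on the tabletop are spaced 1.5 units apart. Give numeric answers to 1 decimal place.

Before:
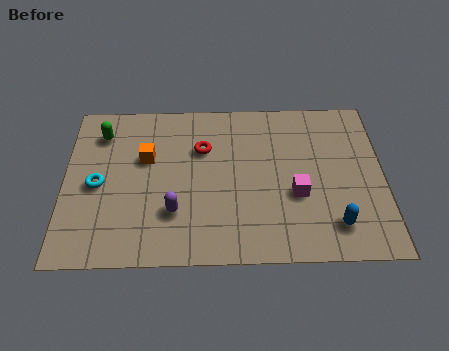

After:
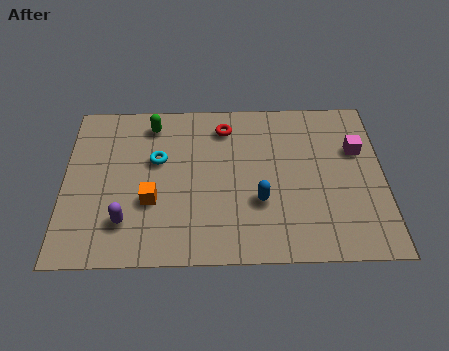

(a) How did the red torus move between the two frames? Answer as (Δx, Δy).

(0.8, 1.0)

The red torus started near (4.9, 5.1) and ended near (5.7, 6.1).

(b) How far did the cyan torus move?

2.4

The cyan torus moved from about (1.2, 3.5) to (3.3, 4.6), a distance of √(2.1² + 1.1²) ≈ 2.4.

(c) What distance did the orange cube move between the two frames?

2.0

From (2.9, 4.7) to (3.1, 2.7), the orange cube covered √(0.2² + 2.0²) ≈ 2.0 units.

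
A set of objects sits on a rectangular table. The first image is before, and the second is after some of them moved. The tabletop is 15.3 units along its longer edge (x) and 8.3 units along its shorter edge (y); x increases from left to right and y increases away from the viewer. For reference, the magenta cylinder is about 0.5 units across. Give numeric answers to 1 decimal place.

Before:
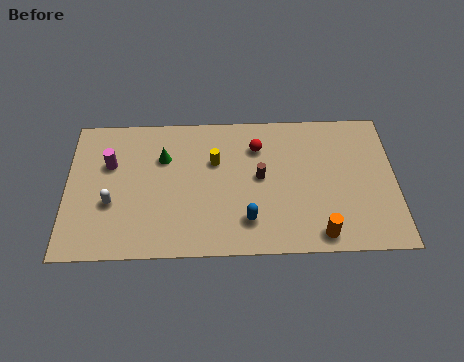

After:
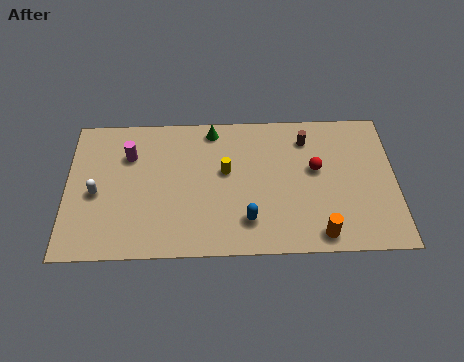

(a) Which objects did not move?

the orange cylinder and the blue capsule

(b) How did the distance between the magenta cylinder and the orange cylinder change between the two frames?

-0.6

They were about 10.7 units apart before and 10.1 after — 0.6 units closer together.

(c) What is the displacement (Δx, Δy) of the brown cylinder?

(2.2, 2.2)

From the two frames, the brown cylinder sits at roughly (9.0, 4.4) before and (11.2, 6.6) after.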